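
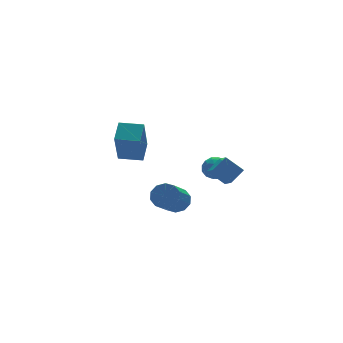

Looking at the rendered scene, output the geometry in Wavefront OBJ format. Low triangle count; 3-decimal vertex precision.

v -3.472 0.809 2.011
v -4.096 -0.05 3.904
v -4.453 1.584 2.04
v -5.077 0.724 3.932
v -2.803 1.636 2.608
v -3.427 0.776 4.5
v -3.784 2.41 2.636
v -4.408 1.551 4.529
v 0.027 3.809 -3.251
v 0.66 3.409 -2.942
v -0.575 2.371 -1.76
v -1.207 2.771 -2.069
v 0.584 3.817 -2.662
v -0.651 2.779 -1.48
v 0.295 4.223 -2.608
v -0.94 3.184 -1.426
v -0.096 4.47 -2.799
v -1.331 3.432 -1.617
v -0.44 4.465 -3.163
v -1.675 3.427 -1.981
v -0.605 4.209 -3.56
v -1.84 3.171 -2.378
v -0.529 3.801 -3.84
v -1.764 2.763 -2.658
v -0.24 3.396 -3.894
v -1.475 2.357 -2.712
v 0.151 3.148 -3.703
v -1.084 2.11 -2.521
v 0.495 3.153 -3.339
v -0.74 2.115 -2.157
v 0.833 0.247 -0.529
v 0.713 -0.566 -0.014
v 0.148 0.858 0.274
v 0.028 0.045 0.79
v 1.692 0.475 0.03
v 1.572 -0.338 0.546
v 1.007 1.086 0.834
v 0.887 0.273 1.349
v 1.759 4.164 -1.727
v 2.417 4.517 -1.98
v 2.463 3.303 -1.1
v 3.121 3.656 -1.353
v 2.655 4.018 -0.83
v 2.22 4.55 -1.217
v 2.66 3.27 -1.863
v 2.225 3.802 -2.25
v 2.974 3.965 -2.064
v 2.971 4.427 -1.426
v 1.909 3.393 -1.654
v 1.906 3.855 -1.016
v 2.026 4.416 -1.908
v 2.854 3.404 -1.172
v 2.58 3.617 -0.864
v 2.967 3.825 -1.013
v 1.911 4.435 -1.46
v 2.298 4.643 -1.609
v 2.437 4.35 -0.933
v 2.582 3.177 -1.471
v 2.969 3.385 -1.62
v 1.913 3.995 -2.067
v 2.3 4.203 -2.216
v 2.443 3.47 -2.147
v 2.74 4.299 -2.107
v 3.154 3.793 -1.738
v 2.883 3.566 -2.038
v 2.627 3.878 -2.266
v 2.739 4.571 -1.731
v 3.152 4.065 -1.363
v 2.879 4.278 -1.055
v 2.623 4.59 -1.283
v 3.066 4.246 -1.781
v 1.728 3.755 -1.717
v 2.141 3.249 -1.349
v 2.257 3.23 -1.797
v 2.001 3.542 -2.025
v 1.726 4.027 -1.342
v 2.14 3.521 -0.973
v 2.253 3.942 -0.814
v 1.997 4.254 -1.042
v 1.814 3.574 -1.299
f 2 4 1
f 5 2 1
f 1 4 3
f 3 5 1
f 2 8 4
f 6 2 5
f 6 8 2
f 4 8 3
f 7 5 3
f 3 8 7
f 7 6 5
f 8 6 7
f 10 9 13
f 10 13 11
f 11 13 14
f 11 14 12
f 13 9 15
f 13 15 14
f 14 15 16
f 14 16 12
f 15 9 17
f 15 17 16
f 16 17 18
f 16 18 12
f 17 9 19
f 17 19 18
f 18 19 20
f 18 20 12
f 19 9 21
f 19 21 20
f 20 21 22
f 20 22 12
f 21 9 23
f 21 23 22
f 22 23 24
f 22 24 12
f 23 9 25
f 23 25 24
f 24 25 26
f 24 26 12
f 25 9 27
f 25 27 26
f 26 27 28
f 26 28 12
f 27 9 29
f 27 29 28
f 28 29 30
f 28 30 12
f 29 9 10
f 29 10 30
f 30 10 11
f 30 11 12
f 32 34 31
f 35 32 31
f 31 34 33
f 33 35 31
f 32 38 34
f 36 32 35
f 36 38 32
f 34 38 33
f 37 35 33
f 33 38 37
f 37 36 35
f 38 36 37
f 39 76 55
f 76 50 79
f 55 79 44
f 76 79 55
f 39 55 51
f 55 44 56
f 51 56 40
f 55 56 51
f 39 51 60
f 51 40 61
f 60 61 46
f 51 61 60
f 39 60 72
f 60 46 75
f 72 75 49
f 60 75 72
f 39 72 76
f 72 49 80
f 76 80 50
f 72 80 76
f 40 56 67
f 56 44 70
f 67 70 48
f 56 70 67
f 44 79 57
f 79 50 78
f 57 78 43
f 79 78 57
f 50 80 77
f 80 49 73
f 77 73 41
f 80 73 77
f 49 75 74
f 75 46 62
f 74 62 45
f 75 62 74
f 46 61 66
f 61 40 63
f 66 63 47
f 61 63 66
f 42 68 54
f 68 48 69
f 54 69 43
f 68 69 54
f 42 54 52
f 54 43 53
f 52 53 41
f 54 53 52
f 42 52 59
f 52 41 58
f 59 58 45
f 52 58 59
f 42 59 64
f 59 45 65
f 64 65 47
f 59 65 64
f 42 64 68
f 64 47 71
f 68 71 48
f 64 71 68
f 43 69 57
f 69 48 70
f 57 70 44
f 69 70 57
f 41 53 77
f 53 43 78
f 77 78 50
f 53 78 77
f 45 58 74
f 58 41 73
f 74 73 49
f 58 73 74
f 47 65 66
f 65 45 62
f 66 62 46
f 65 62 66
f 48 71 67
f 71 47 63
f 67 63 40
f 71 63 67



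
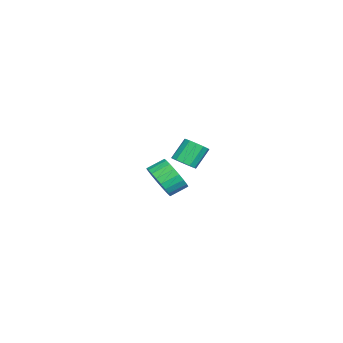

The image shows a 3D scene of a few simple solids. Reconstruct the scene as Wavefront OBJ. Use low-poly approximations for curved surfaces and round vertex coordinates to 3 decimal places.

v 2.493 1.673 0.933
v 3.065 1.78 1.245
v 2.418 2.274 2.259
v 1.847 2.167 1.947
v 2.993 2.088 1.05
v 2.346 2.582 2.064
v 2.763 2.265 0.817
v 2.116 2.758 1.831
v 2.447 2.253 0.621
v 1.8 2.746 1.635
v 2.146 2.058 0.524
v 1.499 2.551 1.538
v 1.955 1.74 0.557
v 1.308 2.233 1.571
v 1.935 1.401 0.709
v 1.288 1.895 1.723
v 2.093 1.149 0.932
v 1.446 1.642 1.947
v 2.377 1.063 1.156
v 1.731 1.556 2.17
v 2.699 1.171 1.308
v 2.052 1.664 2.322
v 2.955 1.438 1.342
v 2.308 1.932 2.356
v -3.631 -1.012 -3.601
v -2.886 -0.302 -3.958
v -3.404 0.503 -3.437
v -4.149 -0.208 -3.079
v -3.174 -0.284 -4.271
v -3.692 0.521 -3.749
v -3.531 -0.378 -4.481
v -4.049 0.427 -3.96
v -3.904 -0.568 -4.558
v -4.422 0.237 -4.037
v -4.235 -0.826 -4.489
v -4.753 -0.021 -3.967
v -4.474 -1.112 -4.284
v -4.992 -0.307 -3.763
v -4.585 -1.383 -3.976
v -5.103 -0.578 -3.455
v -4.55 -1.598 -3.61
v -5.068 -0.793 -3.089
v -4.376 -1.723 -3.243
v -4.894 -0.918 -2.722
v -4.088 -1.741 -2.931
v -4.606 -0.936 -2.409
v -3.731 -1.647 -2.72
v -4.249 -0.842 -2.199
v -3.358 -1.457 -2.643
v -3.876 -0.652 -2.122
v -3.027 -1.199 -2.713
v -3.545 -0.394 -2.191
v -2.788 -0.913 -2.917
v -3.306 -0.108 -2.396
v -2.677 -0.642 -3.225
v -3.195 0.163 -2.704
v -2.712 -0.427 -3.591
v -3.23 0.378 -3.07
f 2 1 5
f 2 5 3
f 3 5 6
f 3 6 4
f 5 1 7
f 5 7 6
f 6 7 8
f 6 8 4
f 7 1 9
f 7 9 8
f 8 9 10
f 8 10 4
f 9 1 11
f 9 11 10
f 10 11 12
f 10 12 4
f 11 1 13
f 11 13 12
f 12 13 14
f 12 14 4
f 13 1 15
f 13 15 14
f 14 15 16
f 14 16 4
f 15 1 17
f 15 17 16
f 16 17 18
f 16 18 4
f 17 1 19
f 17 19 18
f 18 19 20
f 18 20 4
f 19 1 21
f 19 21 20
f 20 21 22
f 20 22 4
f 21 1 23
f 21 23 22
f 22 23 24
f 22 24 4
f 23 1 2
f 23 2 24
f 24 2 3
f 24 3 4
f 26 25 29
f 26 29 27
f 27 29 30
f 27 30 28
f 29 25 31
f 29 31 30
f 30 31 32
f 30 32 28
f 31 25 33
f 31 33 32
f 32 33 34
f 32 34 28
f 33 25 35
f 33 35 34
f 34 35 36
f 34 36 28
f 35 25 37
f 35 37 36
f 36 37 38
f 36 38 28
f 37 25 39
f 37 39 38
f 38 39 40
f 38 40 28
f 39 25 41
f 39 41 40
f 40 41 42
f 40 42 28
f 41 25 43
f 41 43 42
f 42 43 44
f 42 44 28
f 43 25 45
f 43 45 44
f 44 45 46
f 44 46 28
f 45 25 47
f 45 47 46
f 46 47 48
f 46 48 28
f 47 25 49
f 47 49 48
f 48 49 50
f 48 50 28
f 49 25 51
f 49 51 50
f 50 51 52
f 50 52 28
f 51 25 53
f 51 53 52
f 52 53 54
f 52 54 28
f 53 25 55
f 53 55 54
f 54 55 56
f 54 56 28
f 55 25 57
f 55 57 56
f 56 57 58
f 56 58 28
f 57 25 26
f 57 26 58
f 58 26 27
f 58 27 28



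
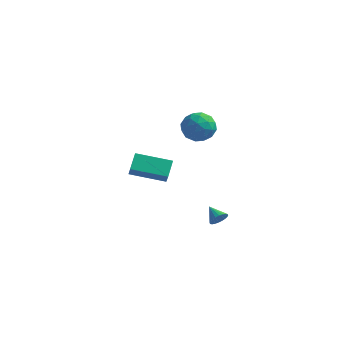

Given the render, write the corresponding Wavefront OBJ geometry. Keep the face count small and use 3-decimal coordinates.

v 0.302 1.628 -3.831
v 0.654 1.732 -3.382
v -0.482 2.112 -3.329
v 0.688 1.917 -3.507
v 0.662 2.058 -3.682
v 0.583 2.134 -3.88
v 0.46 2.133 -4.07
v 0.313 2.055 -4.224
v 0.165 1.912 -4.318
v 0.038 1.726 -4.338
v -0.049 1.525 -4.281
v -0.083 1.34 -4.155
v -0.057 1.199 -3.98
v 0.022 1.123 -3.782
v 0.145 1.124 -3.592
v 0.292 1.202 -3.438
v 0.44 1.345 -3.344
v 0.567 1.531 -3.324
v -0.289 1.677 3.803
v 0.394 0.95 3.59
v -1.494 0.55 3.79
v -0.811 -0.177 3.577
v -0.809 0.272 4.493
v -0.065 0.968 4.501
v -1.035 0.532 2.879
v -0.291 1.228 2.887
v -0.067 0.242 3.019
v 0.072 0.081 4.017
v -1.172 1.419 3.363
v -1.033 1.258 4.361
v 0.158 1.413 3.698
v -1.258 0.087 3.682
v -1.257 0.351 4.221
v -0.856 -0.076 4.096
v -0.111 1.423 4.233
v 0.29 0.996 4.108
v -0.417 0.597 4.639
v -1.39 0.504 3.272
v -0.989 0.077 3.147
v -0.244 1.576 3.284
v 0.157 1.149 3.159
v -0.683 0.903 2.741
v 0.288 0.569 3.237
v -0.42 -0.094 3.229
v -0.552 0.323 2.819
v -0.114 0.733 2.824
v 0.37 0.475 3.823
v -0.338 -0.188 3.816
v -0.337 0.076 4.354
v 0.101 0.485 4.359
v 0.099 0.058 3.488
v -0.762 1.688 3.564
v -1.47 1.025 3.557
v -1.201 1.015 3.021
v -0.763 1.424 3.026
v -0.68 1.594 4.151
v -1.388 0.931 4.143
v -0.986 0.767 4.556
v -0.548 1.177 4.561
v -1.199 1.442 3.892
v -4.069 -0.275 0.124
v -4.222 0.693 0.781
v -4.382 0.17 -0.605
v -4.535 1.139 0.052
v -2.125 0.341 -0.332
v -2.278 1.31 0.325
v -2.438 0.787 -1.061
v -2.591 1.755 -0.404
f 2 1 4
f 2 4 3
f 4 1 5
f 4 5 3
f 5 1 6
f 5 6 3
f 6 1 7
f 6 7 3
f 7 1 8
f 7 8 3
f 8 1 9
f 8 9 3
f 9 1 10
f 9 10 3
f 10 1 11
f 10 11 3
f 11 1 12
f 11 12 3
f 12 1 13
f 12 13 3
f 13 1 14
f 13 14 3
f 14 1 15
f 14 15 3
f 15 1 16
f 15 16 3
f 16 1 17
f 16 17 3
f 17 1 18
f 17 18 3
f 18 1 2
f 18 2 3
f 19 56 35
f 56 30 59
f 35 59 24
f 56 59 35
f 19 35 31
f 35 24 36
f 31 36 20
f 35 36 31
f 19 31 40
f 31 20 41
f 40 41 26
f 31 41 40
f 19 40 52
f 40 26 55
f 52 55 29
f 40 55 52
f 19 52 56
f 52 29 60
f 56 60 30
f 52 60 56
f 20 36 47
f 36 24 50
f 47 50 28
f 36 50 47
f 24 59 37
f 59 30 58
f 37 58 23
f 59 58 37
f 30 60 57
f 60 29 53
f 57 53 21
f 60 53 57
f 29 55 54
f 55 26 42
f 54 42 25
f 55 42 54
f 26 41 46
f 41 20 43
f 46 43 27
f 41 43 46
f 22 48 34
f 48 28 49
f 34 49 23
f 48 49 34
f 22 34 32
f 34 23 33
f 32 33 21
f 34 33 32
f 22 32 39
f 32 21 38
f 39 38 25
f 32 38 39
f 22 39 44
f 39 25 45
f 44 45 27
f 39 45 44
f 22 44 48
f 44 27 51
f 48 51 28
f 44 51 48
f 23 49 37
f 49 28 50
f 37 50 24
f 49 50 37
f 21 33 57
f 33 23 58
f 57 58 30
f 33 58 57
f 25 38 54
f 38 21 53
f 54 53 29
f 38 53 54
f 27 45 46
f 45 25 42
f 46 42 26
f 45 42 46
f 28 51 47
f 51 27 43
f 47 43 20
f 51 43 47
f 62 64 61
f 65 62 61
f 61 64 63
f 63 65 61
f 62 68 64
f 66 62 65
f 66 68 62
f 64 68 63
f 67 65 63
f 63 68 67
f 67 66 65
f 68 66 67



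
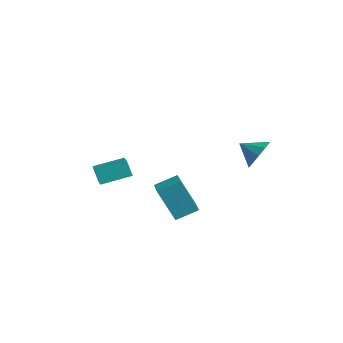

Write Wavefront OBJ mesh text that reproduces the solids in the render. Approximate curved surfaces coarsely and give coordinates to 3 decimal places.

v -3.754 -2.336 0.143
v -2.609 -3.467 1.133
v -4.294 -2.161 0.966
v -3.149 -3.292 1.957
v -2.731 -0.968 0.523
v -1.586 -2.099 1.514
v -3.271 -0.793 1.347
v -2.126 -1.924 2.337
v 3.895 1.434 3.703
v 4.349 0.73 4.23
v 2.825 1.146 4.237
v 4.369 1.25 4.552
v 4.208 1.841 4.549
v 3.928 2.276 4.223
v 3.634 2.39 3.698
v 3.441 2.138 3.175
v 3.42 1.618 2.853
v 3.581 1.028 2.856
v 3.862 0.593 3.182
v 4.155 0.479 3.707
v 0.658 -2.83 1.802
v 1.367 -1.816 2.314
v -0.211 -2.015 1.39
v 0.499 -1.001 1.902
v 1.701 -2.639 -0.022
v 2.411 -1.625 0.49
v 0.833 -1.824 -0.434
v 1.542 -0.81 0.078
f 2 4 1
f 5 2 1
f 1 4 3
f 3 5 1
f 2 8 4
f 6 2 5
f 6 8 2
f 4 8 3
f 7 5 3
f 3 8 7
f 7 6 5
f 8 6 7
f 10 9 12
f 10 12 11
f 12 9 13
f 12 13 11
f 13 9 14
f 13 14 11
f 14 9 15
f 14 15 11
f 15 9 16
f 15 16 11
f 16 9 17
f 16 17 11
f 17 9 18
f 17 18 11
f 18 9 19
f 18 19 11
f 19 9 20
f 19 20 11
f 20 9 10
f 20 10 11
f 22 24 21
f 25 22 21
f 21 24 23
f 23 25 21
f 22 28 24
f 26 22 25
f 26 28 22
f 24 28 23
f 27 25 23
f 23 28 27
f 27 26 25
f 28 26 27



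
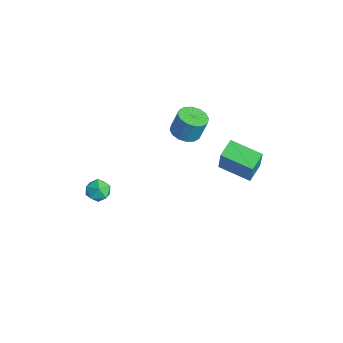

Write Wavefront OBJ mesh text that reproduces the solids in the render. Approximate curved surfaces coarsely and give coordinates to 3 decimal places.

v 0.498 1.458 -0.266
v 1.283 1.227 1.315
v 1.526 2.474 -0.628
v 2.311 2.243 0.953
v 1.009 0.817 -0.613
v 1.794 0.586 0.968
v 2.037 1.833 -0.975
v 2.822 1.602 0.606
v -0.21 -0.227 1.027
v 0.275 -0.699 1.103
v 0.414 -0.384 2.169
v -0.07 0.087 2.093
v 0.445 -0.41 0.996
v 0.584 -0.095 2.061
v 0.44 -0.072 0.897
v 0.579 0.243 1.962
v 0.26 0.224 0.833
v 0.399 0.539 1.898
v -0.045 0.399 0.821
v 0.094 0.714 1.886
v -0.394 0.407 0.864
v -0.255 0.721 1.93
v -0.694 0.244 0.951
v -0.555 0.559 2.017
v -0.864 -0.045 1.059
v -0.725 0.27 2.124
v -0.859 -0.383 1.158
v -0.72 -0.068 2.223
v -0.679 -0.679 1.222
v -0.54 -0.364 2.287
v -0.374 -0.854 1.234
v -0.235 -0.539 2.299
v -0.025 -0.861 1.19
v 0.114 -0.547 2.256
v -0.996 -3.57 -2.054
v -0.496 -3.508 -2.433
v -0.664 -4.492 -1.767
v -0.164 -4.43 -2.146
v -0.214 -4.071 -1.63
v -0.42 -3.502 -1.807
v -0.74 -4.498 -2.393
v -0.946 -3.929 -2.57
v -0.338 -4.081 -2.643
v -0.013 -3.818 -2.171
v -1.147 -4.182 -2.029
v -0.822 -3.919 -1.557
f 2 4 1
f 5 2 1
f 1 4 3
f 3 5 1
f 2 8 4
f 6 2 5
f 6 8 2
f 4 8 3
f 7 5 3
f 3 8 7
f 7 6 5
f 8 6 7
f 10 9 13
f 10 13 11
f 11 13 14
f 11 14 12
f 13 9 15
f 13 15 14
f 14 15 16
f 14 16 12
f 15 9 17
f 15 17 16
f 16 17 18
f 16 18 12
f 17 9 19
f 17 19 18
f 18 19 20
f 18 20 12
f 19 9 21
f 19 21 20
f 20 21 22
f 20 22 12
f 21 9 23
f 21 23 22
f 22 23 24
f 22 24 12
f 23 9 25
f 23 25 24
f 24 25 26
f 24 26 12
f 25 9 27
f 25 27 26
f 26 27 28
f 26 28 12
f 27 9 29
f 27 29 28
f 28 29 30
f 28 30 12
f 29 9 31
f 29 31 30
f 30 31 32
f 30 32 12
f 31 9 33
f 31 33 32
f 32 33 34
f 32 34 12
f 33 9 10
f 33 10 34
f 34 10 11
f 34 11 12
f 35 46 40
f 35 40 36
f 35 36 42
f 35 42 45
f 35 45 46
f 36 40 44
f 40 46 39
f 46 45 37
f 45 42 41
f 42 36 43
f 38 44 39
f 38 39 37
f 38 37 41
f 38 41 43
f 38 43 44
f 39 44 40
f 37 39 46
f 41 37 45
f 43 41 42
f 44 43 36



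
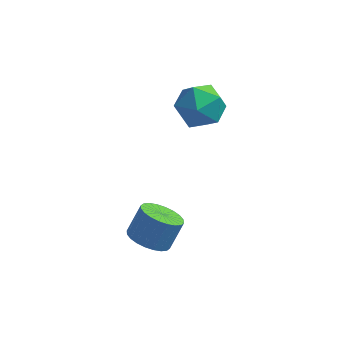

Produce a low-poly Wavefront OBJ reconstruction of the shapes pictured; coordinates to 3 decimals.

v -2.008 4.422 1.396
v -0.855 4.719 1.706
v -1.365 2.681 0.674
v -0.212 2.978 0.984
v -1.044 2.743 1.86
v -1.441 3.819 2.306
v -0.779 3.581 0.074
v -1.176 4.657 0.52
v -0.095 4.199 0.889
v -0.259 3.681 1.993
v -1.961 3.719 0.387
v -2.125 3.201 1.491
v -2.221 -1.339 -3.124
v -1.301 -1.446 -3.41
v -0.858 -0.769 -2.243
v -1.779 -0.661 -1.956
v -1.389 -1.114 -3.569
v -0.947 -0.437 -2.402
v -1.605 -0.816 -3.66
v -1.162 -0.139 -2.493
v -1.914 -0.598 -3.67
v -1.471 0.079 -2.503
v -2.27 -0.493 -3.596
v -1.827 0.184 -2.429
v -2.618 -0.516 -3.45
v -2.176 0.161 -2.283
v -2.906 -0.665 -3.255
v -2.464 0.013 -2.088
v -3.09 -0.916 -3.039
v -2.648 -0.239 -1.872
v -3.142 -1.231 -2.837
v -2.699 -0.554 -1.67
v -3.053 -1.563 -2.678
v -2.611 -0.886 -1.511
v -2.838 -1.861 -2.587
v -2.395 -1.184 -1.42
v -2.529 -2.079 -2.577
v -2.086 -1.402 -1.41
v -2.173 -2.184 -2.651
v -1.73 -1.507 -1.484
v -1.824 -2.161 -2.797
v -1.382 -1.484 -1.63
v -1.536 -2.013 -2.992
v -1.094 -1.335 -1.825
v -1.352 -1.761 -3.208
v -0.91 -1.084 -2.041
f 1 12 6
f 1 6 2
f 1 2 8
f 1 8 11
f 1 11 12
f 2 6 10
f 6 12 5
f 12 11 3
f 11 8 7
f 8 2 9
f 4 10 5
f 4 5 3
f 4 3 7
f 4 7 9
f 4 9 10
f 5 10 6
f 3 5 12
f 7 3 11
f 9 7 8
f 10 9 2
f 14 13 17
f 14 17 15
f 15 17 18
f 15 18 16
f 17 13 19
f 17 19 18
f 18 19 20
f 18 20 16
f 19 13 21
f 19 21 20
f 20 21 22
f 20 22 16
f 21 13 23
f 21 23 22
f 22 23 24
f 22 24 16
f 23 13 25
f 23 25 24
f 24 25 26
f 24 26 16
f 25 13 27
f 25 27 26
f 26 27 28
f 26 28 16
f 27 13 29
f 27 29 28
f 28 29 30
f 28 30 16
f 29 13 31
f 29 31 30
f 30 31 32
f 30 32 16
f 31 13 33
f 31 33 32
f 32 33 34
f 32 34 16
f 33 13 35
f 33 35 34
f 34 35 36
f 34 36 16
f 35 13 37
f 35 37 36
f 36 37 38
f 36 38 16
f 37 13 39
f 37 39 38
f 38 39 40
f 38 40 16
f 39 13 41
f 39 41 40
f 40 41 42
f 40 42 16
f 41 13 43
f 41 43 42
f 42 43 44
f 42 44 16
f 43 13 45
f 43 45 44
f 44 45 46
f 44 46 16
f 45 13 14
f 45 14 46
f 46 14 15
f 46 15 16



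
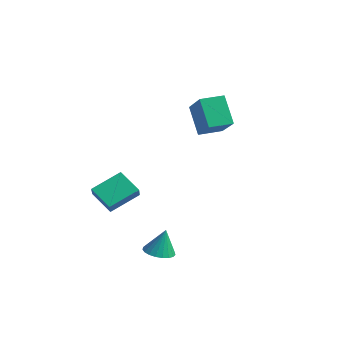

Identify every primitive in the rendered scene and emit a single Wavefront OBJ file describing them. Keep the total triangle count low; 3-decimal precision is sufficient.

v -2.384 -2.97 -0.535
v -2.119 -1.419 0.276
v -2.986 -2.504 -1.23
v -2.721 -0.953 -0.419
v -1.219 -2.727 -1.381
v -0.954 -1.176 -0.57
v -1.821 -2.261 -2.076
v -1.556 -0.71 -1.265
v 2.685 -2.689 -2.756
v 3.395 -2.4 -2.9
v 2.855 -2.411 -1.364
v 3.208 -2.137 -2.93
v 2.93 -1.969 -2.93
v 2.61 -1.926 -2.9
v 2.303 -2.015 -2.844
v 2.062 -2.22 -2.774
v 1.929 -2.507 -2.701
v 1.927 -2.825 -2.637
v 2.055 -3.119 -2.593
v 2.293 -3.34 -2.578
v 2.599 -3.447 -2.594
v 2.919 -3.424 -2.638
v 3.199 -3.273 -2.702
v 3.39 -3.022 -2.775
v 3.46 -2.713 -2.846
v -0.861 2.314 2.266
v -1.874 2.539 3.748
v -0.469 3.509 2.353
v -1.482 3.734 3.835
v 0.782 1.686 3.485
v -0.231 1.911 4.967
v 1.174 2.881 3.572
v 0.161 3.106 5.054
f 2 4 1
f 5 2 1
f 1 4 3
f 3 5 1
f 2 8 4
f 6 2 5
f 6 8 2
f 4 8 3
f 7 5 3
f 3 8 7
f 7 6 5
f 8 6 7
f 10 9 12
f 10 12 11
f 12 9 13
f 12 13 11
f 13 9 14
f 13 14 11
f 14 9 15
f 14 15 11
f 15 9 16
f 15 16 11
f 16 9 17
f 16 17 11
f 17 9 18
f 17 18 11
f 18 9 19
f 18 19 11
f 19 9 20
f 19 20 11
f 20 9 21
f 20 21 11
f 21 9 22
f 21 22 11
f 22 9 23
f 22 23 11
f 23 9 24
f 23 24 11
f 24 9 25
f 24 25 11
f 25 9 10
f 25 10 11
f 27 29 26
f 30 27 26
f 26 29 28
f 28 30 26
f 27 33 29
f 31 27 30
f 31 33 27
f 29 33 28
f 32 30 28
f 28 33 32
f 32 31 30
f 33 31 32



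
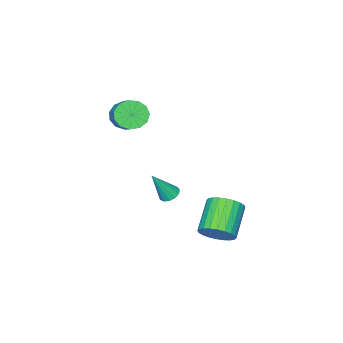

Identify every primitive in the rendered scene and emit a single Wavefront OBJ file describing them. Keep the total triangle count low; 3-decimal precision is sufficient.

v 2.545 4.146 -3.045
v 2.937 4.539 -2.324
v 1.586 3.847 -1.214
v 1.195 3.454 -1.935
v 2.717 4.795 -2.432
v 1.366 4.104 -1.322
v 2.471 4.953 -2.633
v 1.12 4.262 -1.523
v 2.236 4.988 -2.897
v 0.885 4.297 -1.787
v 2.048 4.895 -3.183
v 0.697 4.204 -2.073
v 1.936 4.688 -3.449
v 0.585 3.997 -2.339
v 1.917 4.398 -3.653
v 0.566 3.707 -2.543
v 1.993 4.069 -3.764
v 0.642 3.378 -2.654
v 2.154 3.753 -3.766
v 0.803 3.061 -2.656
v 2.374 3.496 -3.658
v 1.023 2.805 -2.548
v 2.62 3.338 -3.457
v 1.269 2.647 -2.347
v 2.855 3.303 -3.193
v 1.504 2.612 -2.083
v 3.043 3.396 -2.907
v 1.692 2.705 -1.797
v 3.155 3.603 -2.641
v 1.804 2.912 -1.531
v 3.174 3.893 -2.437
v 1.823 3.202 -1.327
v 3.098 4.222 -2.326
v 1.747 3.531 -1.216
v 2.386 -1.811 2.338
v 2.766 -1.549 1.636
v 3.634 -0.328 2.56
v 3.254 -0.589 3.262
v 2.368 -1.296 1.675
v 3.236 -0.075 2.598
v 1.976 -1.206 1.924
v 2.844 0.015 2.848
v 1.714 -1.308 2.305
v 2.582 -0.087 3.229
v 1.666 -1.569 2.696
v 2.534 -0.348 3.62
v 1.846 -1.908 2.974
v 2.714 -0.687 3.898
v 2.198 -2.215 3.05
v 3.066 -0.994 3.974
v 2.609 -2.394 2.9
v 3.477 -1.173 3.823
v 2.95 -2.388 2.571
v 3.818 -1.167 3.495
v 3.112 -2.198 2.169
v 3.98 -0.977 3.092
v 3.043 -1.886 1.82
v 3.911 -0.665 2.744
v 1.415 0.027 -2.765
v 1.802 0.414 -2.887
v 2.245 -0.327 -1.255
v 1.574 0.563 -2.727
v 1.296 0.542 -2.579
v 1.056 0.358 -2.491
v 0.93 0.069 -2.489
v 0.957 -0.234 -2.575
v 1.131 -0.453 -2.722
v 1.394 -0.52 -2.882
v 1.664 -0.413 -3.006
v 1.855 -0.166 -3.053
v 1.906 0.142 -3.008
f 2 1 5
f 2 5 3
f 3 5 6
f 3 6 4
f 5 1 7
f 5 7 6
f 6 7 8
f 6 8 4
f 7 1 9
f 7 9 8
f 8 9 10
f 8 10 4
f 9 1 11
f 9 11 10
f 10 11 12
f 10 12 4
f 11 1 13
f 11 13 12
f 12 13 14
f 12 14 4
f 13 1 15
f 13 15 14
f 14 15 16
f 14 16 4
f 15 1 17
f 15 17 16
f 16 17 18
f 16 18 4
f 17 1 19
f 17 19 18
f 18 19 20
f 18 20 4
f 19 1 21
f 19 21 20
f 20 21 22
f 20 22 4
f 21 1 23
f 21 23 22
f 22 23 24
f 22 24 4
f 23 1 25
f 23 25 24
f 24 25 26
f 24 26 4
f 25 1 27
f 25 27 26
f 26 27 28
f 26 28 4
f 27 1 29
f 27 29 28
f 28 29 30
f 28 30 4
f 29 1 31
f 29 31 30
f 30 31 32
f 30 32 4
f 31 1 33
f 31 33 32
f 32 33 34
f 32 34 4
f 33 1 2
f 33 2 34
f 34 2 3
f 34 3 4
f 36 35 39
f 36 39 37
f 37 39 40
f 37 40 38
f 39 35 41
f 39 41 40
f 40 41 42
f 40 42 38
f 41 35 43
f 41 43 42
f 42 43 44
f 42 44 38
f 43 35 45
f 43 45 44
f 44 45 46
f 44 46 38
f 45 35 47
f 45 47 46
f 46 47 48
f 46 48 38
f 47 35 49
f 47 49 48
f 48 49 50
f 48 50 38
f 49 35 51
f 49 51 50
f 50 51 52
f 50 52 38
f 51 35 53
f 51 53 52
f 52 53 54
f 52 54 38
f 53 35 55
f 53 55 54
f 54 55 56
f 54 56 38
f 55 35 57
f 55 57 56
f 56 57 58
f 56 58 38
f 57 35 36
f 57 36 58
f 58 36 37
f 58 37 38
f 60 59 62
f 60 62 61
f 62 59 63
f 62 63 61
f 63 59 64
f 63 64 61
f 64 59 65
f 64 65 61
f 65 59 66
f 65 66 61
f 66 59 67
f 66 67 61
f 67 59 68
f 67 68 61
f 68 59 69
f 68 69 61
f 69 59 70
f 69 70 61
f 70 59 71
f 70 71 61
f 71 59 60
f 71 60 61



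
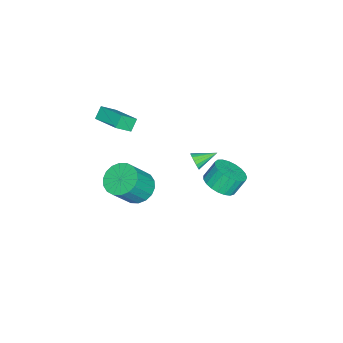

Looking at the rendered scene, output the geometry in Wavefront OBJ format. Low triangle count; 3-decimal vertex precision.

v 1.933 2.903 1.336
v 2.554 2.378 1.864
v 2.149 2.872 2.832
v 1.527 3.397 2.304
v 2.77 2.709 1.786
v 2.365 3.203 2.754
v 2.841 3.074 1.629
v 2.436 3.568 2.597
v 2.756 3.409 1.422
v 2.35 3.903 2.39
v 2.528 3.657 1.2
v 2.122 4.151 2.168
v 2.197 3.774 1.002
v 1.791 4.269 1.969
v 1.82 3.741 0.861
v 1.415 4.235 1.829
v 1.463 3.563 0.802
v 1.058 4.057 1.77
v 1.187 3.27 0.836
v 0.782 3.765 1.804
v 1.04 2.915 0.956
v 0.635 3.409 1.924
v 1.047 2.557 1.142
v 0.642 3.051 2.11
v 1.208 2.259 1.362
v 0.803 2.753 2.33
v 1.494 2.072 1.577
v 1.088 2.566 2.544
v 1.855 2.029 1.75
v 1.45 2.523 2.718
v 2.23 2.137 1.852
v 1.825 2.631 2.82
v -1.284 -4.093 1.588
v -1.844 -3.943 2.196
v -0.377 -2.623 2.058
v -0.937 -2.473 2.667
v -0.643 -4.727 2.333
v -1.203 -4.577 2.942
v 0.264 -3.257 2.804
v -0.296 -3.107 3.412
v -1.535 -2.7 -4.2
v -0.859 -3.243 -4.844
v 0.191 -3.882 -3.204
v -0.485 -3.34 -2.56
v -0.65 -2.811 -4.81
v 0.4 -3.451 -3.169
v -0.617 -2.357 -4.654
v 0.433 -2.997 -3.013
v -0.765 -1.972 -4.409
v 0.284 -2.611 -2.768
v -1.066 -1.73 -4.122
v -0.017 -2.37 -2.481
v -1.46 -1.681 -3.851
v -0.41 -2.321 -2.21
v -1.869 -1.834 -3.649
v -0.819 -2.473 -2.008
v -2.211 -2.158 -3.556
v -1.161 -2.797 -1.916
v -2.42 -2.589 -3.591
v -1.37 -3.229 -1.95
v -2.453 -3.043 -3.747
v -1.403 -3.683 -2.106
v -2.304 -3.429 -3.992
v -1.255 -4.068 -2.351
v -2.003 -3.67 -4.279
v -0.954 -4.31 -2.638
v -1.61 -3.719 -4.55
v -0.56 -4.359 -2.909
v -1.201 -3.567 -4.752
v -0.151 -4.206 -3.111
v -3.535 -0.012 -2.972
v -3.167 0.047 -2.527
v -4.245 1.072 -2.528
v -3.055 0.203 -2.727
v -3.052 0.309 -2.984
v -3.16 0.342 -3.237
v -3.354 0.294 -3.43
v -3.589 0.176 -3.518
v -3.812 0.014 -3.481
v -3.971 -0.153 -3.327
v -4.031 -0.288 -3.092
v -3.976 -0.36 -2.829
v -3.821 -0.352 -2.599
v -3.6 -0.266 -2.455
v -3.364 -0.122 -2.429
f 2 1 5
f 2 5 3
f 3 5 6
f 3 6 4
f 5 1 7
f 5 7 6
f 6 7 8
f 6 8 4
f 7 1 9
f 7 9 8
f 8 9 10
f 8 10 4
f 9 1 11
f 9 11 10
f 10 11 12
f 10 12 4
f 11 1 13
f 11 13 12
f 12 13 14
f 12 14 4
f 13 1 15
f 13 15 14
f 14 15 16
f 14 16 4
f 15 1 17
f 15 17 16
f 16 17 18
f 16 18 4
f 17 1 19
f 17 19 18
f 18 19 20
f 18 20 4
f 19 1 21
f 19 21 20
f 20 21 22
f 20 22 4
f 21 1 23
f 21 23 22
f 22 23 24
f 22 24 4
f 23 1 25
f 23 25 24
f 24 25 26
f 24 26 4
f 25 1 27
f 25 27 26
f 26 27 28
f 26 28 4
f 27 1 29
f 27 29 28
f 28 29 30
f 28 30 4
f 29 1 31
f 29 31 30
f 30 31 32
f 30 32 4
f 31 1 2
f 31 2 32
f 32 2 3
f 32 3 4
f 34 36 33
f 37 34 33
f 33 36 35
f 35 37 33
f 34 40 36
f 38 34 37
f 38 40 34
f 36 40 35
f 39 37 35
f 35 40 39
f 39 38 37
f 40 38 39
f 42 41 45
f 42 45 43
f 43 45 46
f 43 46 44
f 45 41 47
f 45 47 46
f 46 47 48
f 46 48 44
f 47 41 49
f 47 49 48
f 48 49 50
f 48 50 44
f 49 41 51
f 49 51 50
f 50 51 52
f 50 52 44
f 51 41 53
f 51 53 52
f 52 53 54
f 52 54 44
f 53 41 55
f 53 55 54
f 54 55 56
f 54 56 44
f 55 41 57
f 55 57 56
f 56 57 58
f 56 58 44
f 57 41 59
f 57 59 58
f 58 59 60
f 58 60 44
f 59 41 61
f 59 61 60
f 60 61 62
f 60 62 44
f 61 41 63
f 61 63 62
f 62 63 64
f 62 64 44
f 63 41 65
f 63 65 64
f 64 65 66
f 64 66 44
f 65 41 67
f 65 67 66
f 66 67 68
f 66 68 44
f 67 41 69
f 67 69 68
f 68 69 70
f 68 70 44
f 69 41 42
f 69 42 70
f 70 42 43
f 70 43 44
f 72 71 74
f 72 74 73
f 74 71 75
f 74 75 73
f 75 71 76
f 75 76 73
f 76 71 77
f 76 77 73
f 77 71 78
f 77 78 73
f 78 71 79
f 78 79 73
f 79 71 80
f 79 80 73
f 80 71 81
f 80 81 73
f 81 71 82
f 81 82 73
f 82 71 83
f 82 83 73
f 83 71 84
f 83 84 73
f 84 71 85
f 84 85 73
f 85 71 72
f 85 72 73



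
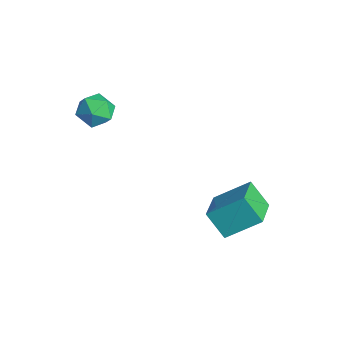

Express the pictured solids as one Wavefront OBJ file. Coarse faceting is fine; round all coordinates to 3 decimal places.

v -3.107 -3.499 1.65
v -2.607 -3.506 0.822
v -4.233 -4.354 0.978
v -3.733 -4.361 0.15
v -3.404 -4.85 0.917
v -2.708 -4.321 1.332
v -4.132 -3.539 0.468
v -3.436 -3.01 0.883
v -3.241 -3.53 0.091
v -2.791 -4.34 0.369
v -4.049 -3.52 1.431
v -3.599 -4.33 1.709
v 1.256 -0.689 -3.444
v 1.81 0.824 -2.346
v -0.316 0.339 -4.069
v 0.237 1.853 -2.971
v 2.063 -0.153 -4.589
v 2.616 1.361 -3.491
v 0.49 0.876 -5.214
v 1.044 2.389 -4.116
f 1 12 6
f 1 6 2
f 1 2 8
f 1 8 11
f 1 11 12
f 2 6 10
f 6 12 5
f 12 11 3
f 11 8 7
f 8 2 9
f 4 10 5
f 4 5 3
f 4 3 7
f 4 7 9
f 4 9 10
f 5 10 6
f 3 5 12
f 7 3 11
f 9 7 8
f 10 9 2
f 14 16 13
f 17 14 13
f 13 16 15
f 15 17 13
f 14 20 16
f 18 14 17
f 18 20 14
f 16 20 15
f 19 17 15
f 15 20 19
f 19 18 17
f 20 18 19



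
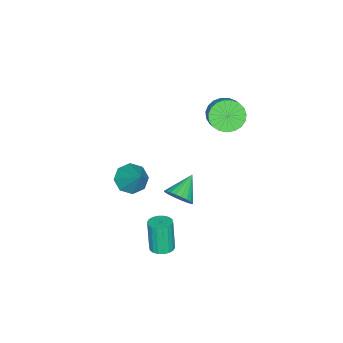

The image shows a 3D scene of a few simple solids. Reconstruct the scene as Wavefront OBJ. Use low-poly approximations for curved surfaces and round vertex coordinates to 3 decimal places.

v 1.815 -1.282 -0.654
v 2.149 -1.825 -0.076
v 0.485 -1.198 0.194
v 2.247 -1.529 0.048
v 2.279 -1.195 0.065
v 2.241 -0.875 -0.028
v 2.137 -0.617 -0.215
v 1.985 -0.46 -0.47
v 1.807 -0.428 -0.752
v 1.63 -0.527 -1.02
v 1.481 -0.74 -1.232
v 1.384 -1.036 -1.356
v 1.351 -1.37 -1.373
v 1.39 -1.69 -1.281
v 1.493 -1.948 -1.093
v 1.645 -2.105 -0.838
v 1.824 -2.137 -0.556
v 2 -2.038 -0.288
v -2.502 -0.911 3.083
v -1.803 -1.622 2.921
v -1.14 -1.1 3.495
v -1.838 -0.389 3.657
v -1.734 -1.358 2.602
v -1.071 -0.836 3.175
v -1.799 -1.016 2.366
v -1.135 -0.495 2.939
v -1.984 -0.657 2.254
v -1.321 -0.135 2.827
v -2.26 -0.341 2.285
v -1.596 0.18 2.859
v -2.577 -0.124 2.455
v -1.913 0.398 3.028
v -2.881 -0.043 2.733
v -2.218 0.479 3.306
v -3.119 -0.112 3.071
v -2.456 0.41 3.645
v -3.251 -0.319 3.412
v -2.588 0.203 3.985
v -3.253 -0.628 3.696
v -2.59 -0.107 4.269
v -3.125 -0.987 3.874
v -2.462 -0.465 4.447
v -2.89 -1.332 3.915
v -2.227 -0.81 4.489
v -2.587 -1.604 3.813
v -1.924 -1.083 4.386
v -2.269 -1.757 3.584
v -1.606 -1.235 4.157
v -1.992 -1.763 3.269
v -1.329 -1.241 3.842
v 2.98 -1.621 -4.213
v 3.635 -1.491 -4.089
v 3.336 -1.768 -2.223
v 2.68 -1.899 -2.347
v 3.507 -1.218 -4.068
v 3.208 -1.495 -2.202
v 3.275 -1.024 -4.077
v 2.976 -1.301 -2.211
v 2.984 -0.949 -4.112
v 2.685 -1.226 -2.246
v 2.692 -1.007 -4.168
v 2.393 -1.284 -2.302
v 2.457 -1.187 -4.232
v 2.158 -1.464 -2.366
v 2.326 -1.452 -4.293
v 2.027 -1.729 -2.427
v 2.324 -1.752 -4.337
v 2.025 -2.029 -2.471
v 2.452 -2.025 -4.358
v 2.153 -2.302 -2.492
v 2.684 -2.219 -4.349
v 2.385 -2.496 -2.483
v 2.975 -2.294 -4.314
v 2.676 -2.571 -2.448
v 3.267 -2.236 -4.258
v 2.968 -2.513 -2.392
v 3.502 -2.056 -4.194
v 3.203 -2.333 -2.328
v 3.633 -1.791 -4.133
v 3.334 -2.068 -2.267
v 1.419 -4.356 -0.874
v 2.288 -4.557 -1.228
v 2.261 -3.264 0.574
v 1.999 -3.948 -1.52
v 1.371 -3.578 -1.433
v 0.77 -3.664 -1.019
v 0.549 -4.156 -0.52
v 0.838 -4.765 -0.228
v 1.467 -5.135 -0.314
v 2.068 -5.049 -0.729
f 2 1 4
f 2 4 3
f 4 1 5
f 4 5 3
f 5 1 6
f 5 6 3
f 6 1 7
f 6 7 3
f 7 1 8
f 7 8 3
f 8 1 9
f 8 9 3
f 9 1 10
f 9 10 3
f 10 1 11
f 10 11 3
f 11 1 12
f 11 12 3
f 12 1 13
f 12 13 3
f 13 1 14
f 13 14 3
f 14 1 15
f 14 15 3
f 15 1 16
f 15 16 3
f 16 1 17
f 16 17 3
f 17 1 18
f 17 18 3
f 18 1 2
f 18 2 3
f 20 19 23
f 20 23 21
f 21 23 24
f 21 24 22
f 23 19 25
f 23 25 24
f 24 25 26
f 24 26 22
f 25 19 27
f 25 27 26
f 26 27 28
f 26 28 22
f 27 19 29
f 27 29 28
f 28 29 30
f 28 30 22
f 29 19 31
f 29 31 30
f 30 31 32
f 30 32 22
f 31 19 33
f 31 33 32
f 32 33 34
f 32 34 22
f 33 19 35
f 33 35 34
f 34 35 36
f 34 36 22
f 35 19 37
f 35 37 36
f 36 37 38
f 36 38 22
f 37 19 39
f 37 39 38
f 38 39 40
f 38 40 22
f 39 19 41
f 39 41 40
f 40 41 42
f 40 42 22
f 41 19 43
f 41 43 42
f 42 43 44
f 42 44 22
f 43 19 45
f 43 45 44
f 44 45 46
f 44 46 22
f 45 19 47
f 45 47 46
f 46 47 48
f 46 48 22
f 47 19 49
f 47 49 48
f 48 49 50
f 48 50 22
f 49 19 20
f 49 20 50
f 50 20 21
f 50 21 22
f 52 51 55
f 52 55 53
f 53 55 56
f 53 56 54
f 55 51 57
f 55 57 56
f 56 57 58
f 56 58 54
f 57 51 59
f 57 59 58
f 58 59 60
f 58 60 54
f 59 51 61
f 59 61 60
f 60 61 62
f 60 62 54
f 61 51 63
f 61 63 62
f 62 63 64
f 62 64 54
f 63 51 65
f 63 65 64
f 64 65 66
f 64 66 54
f 65 51 67
f 65 67 66
f 66 67 68
f 66 68 54
f 67 51 69
f 67 69 68
f 68 69 70
f 68 70 54
f 69 51 71
f 69 71 70
f 70 71 72
f 70 72 54
f 71 51 73
f 71 73 72
f 72 73 74
f 72 74 54
f 73 51 75
f 73 75 74
f 74 75 76
f 74 76 54
f 75 51 77
f 75 77 76
f 76 77 78
f 76 78 54
f 77 51 79
f 77 79 78
f 78 79 80
f 78 80 54
f 79 51 52
f 79 52 80
f 80 52 53
f 80 53 54
f 82 81 84
f 82 84 83
f 84 81 85
f 84 85 83
f 85 81 86
f 85 86 83
f 86 81 87
f 86 87 83
f 87 81 88
f 87 88 83
f 88 81 89
f 88 89 83
f 89 81 90
f 89 90 83
f 90 81 82
f 90 82 83



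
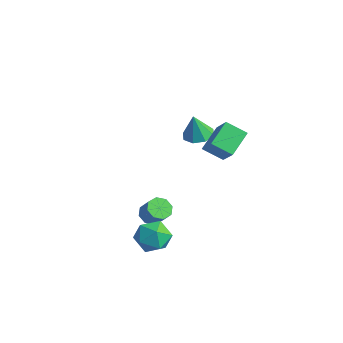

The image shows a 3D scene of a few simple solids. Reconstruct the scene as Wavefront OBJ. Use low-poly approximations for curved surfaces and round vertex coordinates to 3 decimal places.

v -0.894 -1.906 -1.58
v -0.424 -2.046 -1.959
v 0.225 -2.034 -1.159
v -0.246 -1.894 -0.78
v -0.488 -1.578 -1.914
v 0.16 -1.566 -1.114
v -0.79 -1.302 -1.674
v -0.142 -1.29 -0.874
v -1.153 -1.38 -1.378
v -0.505 -1.368 -0.578
v -1.365 -1.766 -1.201
v -0.716 -1.754 -0.401
v -1.3 -2.234 -1.246
v -0.652 -2.222 -0.446
v -0.998 -2.51 -1.486
v -0.35 -2.498 -0.686
v -0.635 -2.432 -1.782
v 0.013 -2.42 -0.982
v 1.706 -3.001 -1.668
v 2.156 -3.613 -1.14
v 0.484 -3.167 -0.82
v 0.934 -3.779 -0.292
v 1.175 -2.886 -0.273
v 1.931 -2.783 -0.798
v 0.709 -3.997 -1.162
v 1.465 -3.894 -1.687
v 1.54 -4.228 -0.827
v 1.828 -3.542 -0.278
v 0.812 -3.238 -1.682
v 1.1 -2.552 -1.133
v 0.451 1.045 1.606
v -0.288 0.419 2.169
v 0.015 2.189 2.304
v -0.724 1.564 2.867
v 1.444 0.796 2.633
v 0.705 0.171 3.196
v 1.008 1.941 3.331
v 0.269 1.315 3.894
v -3.29 2.471 0.564
v -2.865 1.838 0.457
v -3.35 2.209 1.876
v -2.536 2.314 0.567
v -2.649 2.883 0.674
v -3.138 3.21 0.717
v -3.716 3.103 0.67
v -4.044 2.627 0.561
v -3.931 2.059 0.453
v -3.443 1.732 0.41
f 2 1 5
f 2 5 3
f 3 5 6
f 3 6 4
f 5 1 7
f 5 7 6
f 6 7 8
f 6 8 4
f 7 1 9
f 7 9 8
f 8 9 10
f 8 10 4
f 9 1 11
f 9 11 10
f 10 11 12
f 10 12 4
f 11 1 13
f 11 13 12
f 12 13 14
f 12 14 4
f 13 1 15
f 13 15 14
f 14 15 16
f 14 16 4
f 15 1 17
f 15 17 16
f 16 17 18
f 16 18 4
f 17 1 2
f 17 2 18
f 18 2 3
f 18 3 4
f 19 30 24
f 19 24 20
f 19 20 26
f 19 26 29
f 19 29 30
f 20 24 28
f 24 30 23
f 30 29 21
f 29 26 25
f 26 20 27
f 22 28 23
f 22 23 21
f 22 21 25
f 22 25 27
f 22 27 28
f 23 28 24
f 21 23 30
f 25 21 29
f 27 25 26
f 28 27 20
f 32 34 31
f 35 32 31
f 31 34 33
f 33 35 31
f 32 38 34
f 36 32 35
f 36 38 32
f 34 38 33
f 37 35 33
f 33 38 37
f 37 36 35
f 38 36 37
f 40 39 42
f 40 42 41
f 42 39 43
f 42 43 41
f 43 39 44
f 43 44 41
f 44 39 45
f 44 45 41
f 45 39 46
f 45 46 41
f 46 39 47
f 46 47 41
f 47 39 48
f 47 48 41
f 48 39 40
f 48 40 41



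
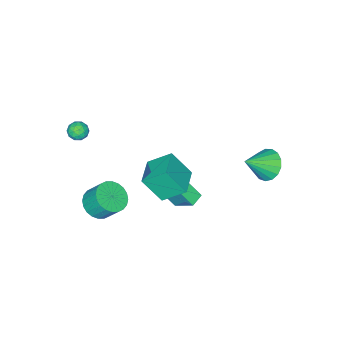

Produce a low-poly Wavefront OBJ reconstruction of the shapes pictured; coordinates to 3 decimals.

v -0.445 0.895 -0.708
v 0.084 -0.155 0.86
v 1.098 1.834 -0.601
v 1.628 0.784 0.967
v 0.332 -0.264 -1.747
v 0.862 -1.314 -0.179
v 1.876 0.675 -1.64
v 2.405 -0.375 -0.072
v -4.078 3.467 -1.117
v -3.366 3.94 -1.793
v -2.622 2.953 0.057
v -3.497 4.322 -1.463
v -3.761 4.508 -1.054
v -4.098 4.456 -0.659
v -4.431 4.177 -0.369
v -4.682 3.736 -0.251
v -4.795 3.233 -0.331
v -4.744 2.783 -0.591
v -4.54 2.491 -0.972
v -4.23 2.422 -1.386
v -3.886 2.592 -1.738
v -3.585 2.963 -1.949
v -3.397 3.449 -1.969
v 3.675 -2.563 -2.823
v 4.422 -3.103 -2.299
v 4.231 -2.197 -1.093
v 3.485 -1.657 -1.617
v 4.649 -2.81 -2.483
v 4.458 -1.904 -1.278
v 4.727 -2.48 -2.719
v 4.536 -1.574 -1.514
v 4.645 -2.162 -2.971
v 4.455 -1.256 -1.765
v 4.416 -1.905 -3.2
v 4.225 -0.999 -1.995
v 4.074 -1.749 -3.372
v 3.883 -0.843 -2.166
v 3.671 -1.716 -3.46
v 3.48 -0.81 -2.255
v 3.269 -1.812 -3.451
v 3.078 -0.906 -2.246
v 2.929 -2.023 -3.347
v 2.738 -1.117 -2.141
v 2.702 -2.316 -3.162
v 2.511 -1.41 -1.957
v 2.624 -2.646 -2.926
v 2.433 -1.74 -1.721
v 2.705 -2.964 -2.675
v 2.515 -2.058 -1.469
v 2.935 -3.221 -2.445
v 2.744 -2.315 -1.24
v 3.277 -3.377 -2.274
v 3.086 -2.471 -1.068
v 3.68 -3.41 -2.185
v 3.489 -2.504 -0.98
v 4.082 -3.314 -2.194
v 3.891 -2.408 -0.989
v -1.307 -0.459 -4.795
v -0.913 -1.539 -3.463
v -1.274 0.944 -3.668
v -0.88 -0.136 -2.336
v -0.42 -0.344 -4.964
v -0.026 -1.424 -3.632
v -0.387 1.059 -3.837
v 0.007 -0.021 -2.505
v 3.778 -3.436 3.005
v 4.289 -3.327 3.411
v 3.411 -4.193 3.669
v 3.922 -4.084 4.075
v 3.45 -3.625 4.007
v 3.676 -3.157 3.597
v 4.024 -4.363 3.483
v 4.25 -3.895 3.073
v 4.441 -3.9 3.707
v 4.086 -3.444 4.031
v 3.614 -4.076 3.049
v 3.259 -3.62 3.373
v 4.066 -3.315 3.15
v 3.634 -4.205 3.93
v 3.357 -3.935 3.89
v 3.657 -3.871 4.129
v 3.706 -3.215 3.259
v 4.006 -3.151 3.498
v 3.513 -3.326 3.848
v 3.694 -4.369 3.582
v 3.994 -4.305 3.821
v 4.043 -3.649 2.951
v 4.343 -3.585 3.19
v 4.187 -4.194 3.232
v 4.456 -3.588 3.562
v 4.24 -4.033 3.953
v 4.299 -4.197 3.605
v 4.433 -3.922 3.364
v 4.247 -3.32 3.753
v 4.031 -3.764 4.143
v 3.754 -3.495 4.103
v 3.887 -3.22 3.862
v 4.336 -3.656 3.927
v 3.669 -3.756 2.937
v 3.453 -4.2 3.327
v 3.813 -4.3 3.218
v 3.946 -4.025 2.977
v 3.46 -3.487 3.127
v 3.244 -3.932 3.518
v 3.267 -3.598 3.716
v 3.401 -3.323 3.475
v 3.364 -3.864 3.153
f 2 4 1
f 5 2 1
f 1 4 3
f 3 5 1
f 2 8 4
f 6 2 5
f 6 8 2
f 4 8 3
f 7 5 3
f 3 8 7
f 7 6 5
f 8 6 7
f 10 9 12
f 10 12 11
f 12 9 13
f 12 13 11
f 13 9 14
f 13 14 11
f 14 9 15
f 14 15 11
f 15 9 16
f 15 16 11
f 16 9 17
f 16 17 11
f 17 9 18
f 17 18 11
f 18 9 19
f 18 19 11
f 19 9 20
f 19 20 11
f 20 9 21
f 20 21 11
f 21 9 22
f 21 22 11
f 22 9 23
f 22 23 11
f 23 9 10
f 23 10 11
f 25 24 28
f 25 28 26
f 26 28 29
f 26 29 27
f 28 24 30
f 28 30 29
f 29 30 31
f 29 31 27
f 30 24 32
f 30 32 31
f 31 32 33
f 31 33 27
f 32 24 34
f 32 34 33
f 33 34 35
f 33 35 27
f 34 24 36
f 34 36 35
f 35 36 37
f 35 37 27
f 36 24 38
f 36 38 37
f 37 38 39
f 37 39 27
f 38 24 40
f 38 40 39
f 39 40 41
f 39 41 27
f 40 24 42
f 40 42 41
f 41 42 43
f 41 43 27
f 42 24 44
f 42 44 43
f 43 44 45
f 43 45 27
f 44 24 46
f 44 46 45
f 45 46 47
f 45 47 27
f 46 24 48
f 46 48 47
f 47 48 49
f 47 49 27
f 48 24 50
f 48 50 49
f 49 50 51
f 49 51 27
f 50 24 52
f 50 52 51
f 51 52 53
f 51 53 27
f 52 24 54
f 52 54 53
f 53 54 55
f 53 55 27
f 54 24 56
f 54 56 55
f 55 56 57
f 55 57 27
f 56 24 25
f 56 25 57
f 57 25 26
f 57 26 27
f 59 61 58
f 62 59 58
f 58 61 60
f 60 62 58
f 59 65 61
f 63 59 62
f 63 65 59
f 61 65 60
f 64 62 60
f 60 65 64
f 64 63 62
f 65 63 64
f 66 103 82
f 103 77 106
f 82 106 71
f 103 106 82
f 66 82 78
f 82 71 83
f 78 83 67
f 82 83 78
f 66 78 87
f 78 67 88
f 87 88 73
f 78 88 87
f 66 87 99
f 87 73 102
f 99 102 76
f 87 102 99
f 66 99 103
f 99 76 107
f 103 107 77
f 99 107 103
f 67 83 94
f 83 71 97
f 94 97 75
f 83 97 94
f 71 106 84
f 106 77 105
f 84 105 70
f 106 105 84
f 77 107 104
f 107 76 100
f 104 100 68
f 107 100 104
f 76 102 101
f 102 73 89
f 101 89 72
f 102 89 101
f 73 88 93
f 88 67 90
f 93 90 74
f 88 90 93
f 69 95 81
f 95 75 96
f 81 96 70
f 95 96 81
f 69 81 79
f 81 70 80
f 79 80 68
f 81 80 79
f 69 79 86
f 79 68 85
f 86 85 72
f 79 85 86
f 69 86 91
f 86 72 92
f 91 92 74
f 86 92 91
f 69 91 95
f 91 74 98
f 95 98 75
f 91 98 95
f 70 96 84
f 96 75 97
f 84 97 71
f 96 97 84
f 68 80 104
f 80 70 105
f 104 105 77
f 80 105 104
f 72 85 101
f 85 68 100
f 101 100 76
f 85 100 101
f 74 92 93
f 92 72 89
f 93 89 73
f 92 89 93
f 75 98 94
f 98 74 90
f 94 90 67
f 98 90 94



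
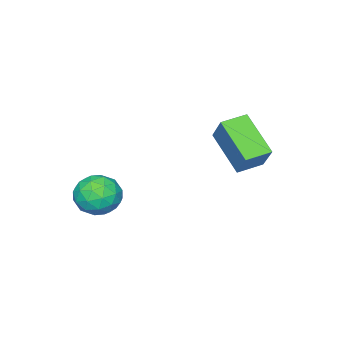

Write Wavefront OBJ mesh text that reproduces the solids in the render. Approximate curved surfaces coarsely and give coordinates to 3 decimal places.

v -1.648 2.147 0.919
v -2.196 0.481 2.23
v -2.738 2.626 1.072
v -3.286 0.959 2.384
v -1.114 2.961 2.176
v -1.662 1.294 3.488
v -2.204 3.439 2.33
v -2.752 1.773 3.641
v 2.641 -0.711 0.004
v 3.295 -1.496 -0.284
v 1.425 -1.864 0.384
v 2.079 -2.649 0.096
v 2.281 -2.084 0.972
v 3.033 -1.372 0.737
v 1.687 -1.988 -0.637
v 2.439 -1.276 -0.872
v 2.706 -2.286 -0.681
v 3.073 -2.345 0.314
v 1.647 -1.015 -0.214
v 2.014 -1.074 0.781
v 3.075 -1.002 -0.173
v 1.645 -2.358 0.273
v 1.764 -2.026 0.789
v 2.149 -2.487 0.619
v 2.921 -0.929 0.427
v 3.305 -1.391 0.257
v 2.709 -1.736 0.996
v 1.415 -1.969 -0.157
v 1.799 -2.431 -0.327
v 2.571 -0.873 -0.519
v 2.956 -1.334 -0.689
v 2.011 -1.624 -0.896
v 3.113 -1.928 -0.576
v 2.398 -2.606 -0.352
v 2.168 -2.217 -0.783
v 2.609 -1.798 -0.922
v 3.329 -1.963 0.009
v 2.614 -2.64 0.232
v 2.733 -2.308 0.747
v 3.175 -1.89 0.609
v 2.982 -2.427 -0.224
v 2.106 -0.72 -0.132
v 1.391 -1.397 0.091
v 1.545 -1.47 -0.509
v 1.987 -1.052 -0.647
v 2.322 -0.754 0.452
v 1.607 -1.432 0.676
v 2.111 -1.562 1.022
v 2.552 -1.143 0.883
v 1.738 -0.933 0.324
f 2 4 1
f 5 2 1
f 1 4 3
f 3 5 1
f 2 8 4
f 6 2 5
f 6 8 2
f 4 8 3
f 7 5 3
f 3 8 7
f 7 6 5
f 8 6 7
f 9 46 25
f 46 20 49
f 25 49 14
f 46 49 25
f 9 25 21
f 25 14 26
f 21 26 10
f 25 26 21
f 9 21 30
f 21 10 31
f 30 31 16
f 21 31 30
f 9 30 42
f 30 16 45
f 42 45 19
f 30 45 42
f 9 42 46
f 42 19 50
f 46 50 20
f 42 50 46
f 10 26 37
f 26 14 40
f 37 40 18
f 26 40 37
f 14 49 27
f 49 20 48
f 27 48 13
f 49 48 27
f 20 50 47
f 50 19 43
f 47 43 11
f 50 43 47
f 19 45 44
f 45 16 32
f 44 32 15
f 45 32 44
f 16 31 36
f 31 10 33
f 36 33 17
f 31 33 36
f 12 38 24
f 38 18 39
f 24 39 13
f 38 39 24
f 12 24 22
f 24 13 23
f 22 23 11
f 24 23 22
f 12 22 29
f 22 11 28
f 29 28 15
f 22 28 29
f 12 29 34
f 29 15 35
f 34 35 17
f 29 35 34
f 12 34 38
f 34 17 41
f 38 41 18
f 34 41 38
f 13 39 27
f 39 18 40
f 27 40 14
f 39 40 27
f 11 23 47
f 23 13 48
f 47 48 20
f 23 48 47
f 15 28 44
f 28 11 43
f 44 43 19
f 28 43 44
f 17 35 36
f 35 15 32
f 36 32 16
f 35 32 36
f 18 41 37
f 41 17 33
f 37 33 10
f 41 33 37



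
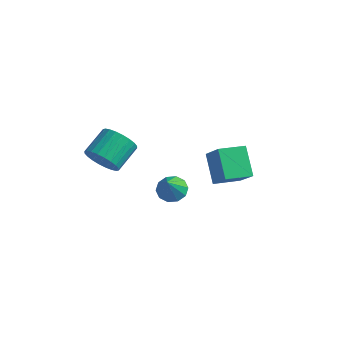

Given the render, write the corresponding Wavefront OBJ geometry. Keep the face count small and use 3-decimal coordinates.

v 0.836 -4.424 0.937
v 1.707 -4.715 1.467
v 1.694 -3.206 2.314
v 0.824 -2.916 1.783
v 1.872 -4.528 1.137
v 1.859 -3.02 1.984
v 1.879 -4.326 0.776
v 1.867 -2.817 1.623
v 1.728 -4.138 0.44
v 1.715 -2.63 1.287
v 1.441 -3.994 0.18
v 1.428 -2.486 1.026
v 1.062 -3.916 0.034
v 1.049 -2.407 0.881
v 0.648 -3.915 0.026
v 0.636 -2.406 0.873
v 0.263 -3.991 0.157
v 0.251 -2.483 1.004
v -0.034 -4.134 0.406
v -0.047 -2.625 1.253
v -0.199 -4.32 0.736
v -0.212 -2.812 1.583
v -0.207 -4.523 1.097
v -0.219 -3.014 1.944
v -0.055 -4.71 1.433
v -0.068 -3.202 2.28
v 0.232 -4.854 1.694
v 0.219 -3.346 2.54
v 0.611 -4.933 1.839
v 0.598 -3.424 2.686
v 1.024 -4.934 1.847
v 1.012 -3.425 2.694
v 1.409 -4.857 1.716
v 1.397 -3.349 2.563
v 1.366 0.71 -4.243
v 2.086 1.216 -4.106
v 1.814 -0.31 -2.817
v 1.669 1.433 -3.821
v 1.136 1.374 -3.696
v 0.692 1.061 -3.78
v 0.505 0.614 -4.041
v 0.647 0.204 -4.38
v 1.064 -0.012 -4.665
v 1.596 0.047 -4.79
v 2.041 0.36 -4.706
v 2.228 0.807 -4.445
v 3.428 1.63 -3.38
v 2.299 2.478 -1.964
v 4.239 3.009 -3.56
v 3.109 3.858 -2.145
v 4.651 1.082 -2.075
v 3.521 1.931 -0.66
v 5.461 2.462 -2.256
v 4.332 3.31 -0.84
f 2 1 5
f 2 5 3
f 3 5 6
f 3 6 4
f 5 1 7
f 5 7 6
f 6 7 8
f 6 8 4
f 7 1 9
f 7 9 8
f 8 9 10
f 8 10 4
f 9 1 11
f 9 11 10
f 10 11 12
f 10 12 4
f 11 1 13
f 11 13 12
f 12 13 14
f 12 14 4
f 13 1 15
f 13 15 14
f 14 15 16
f 14 16 4
f 15 1 17
f 15 17 16
f 16 17 18
f 16 18 4
f 17 1 19
f 17 19 18
f 18 19 20
f 18 20 4
f 19 1 21
f 19 21 20
f 20 21 22
f 20 22 4
f 21 1 23
f 21 23 22
f 22 23 24
f 22 24 4
f 23 1 25
f 23 25 24
f 24 25 26
f 24 26 4
f 25 1 27
f 25 27 26
f 26 27 28
f 26 28 4
f 27 1 29
f 27 29 28
f 28 29 30
f 28 30 4
f 29 1 31
f 29 31 30
f 30 31 32
f 30 32 4
f 31 1 33
f 31 33 32
f 32 33 34
f 32 34 4
f 33 1 2
f 33 2 34
f 34 2 3
f 34 3 4
f 36 35 38
f 36 38 37
f 38 35 39
f 38 39 37
f 39 35 40
f 39 40 37
f 40 35 41
f 40 41 37
f 41 35 42
f 41 42 37
f 42 35 43
f 42 43 37
f 43 35 44
f 43 44 37
f 44 35 45
f 44 45 37
f 45 35 46
f 45 46 37
f 46 35 36
f 46 36 37
f 48 50 47
f 51 48 47
f 47 50 49
f 49 51 47
f 48 54 50
f 52 48 51
f 52 54 48
f 50 54 49
f 53 51 49
f 49 54 53
f 53 52 51
f 54 52 53



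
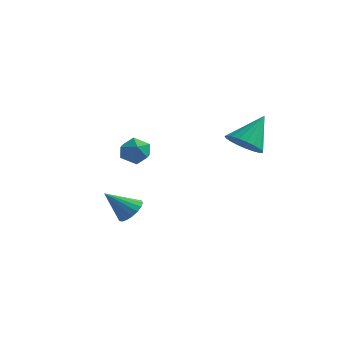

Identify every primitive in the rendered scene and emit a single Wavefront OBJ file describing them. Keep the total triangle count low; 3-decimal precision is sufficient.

v -1.754 -0.884 -4.617
v -1.173 -0.693 -4.027
v -2.786 -1.676 -3.343
v -1.4 -0.39 -4.023
v -1.697 -0.186 -4.136
v -2.005 -0.119 -4.345
v -2.264 -0.204 -4.607
v -2.422 -0.424 -4.872
v -2.447 -0.735 -5.086
v -2.335 -1.076 -5.207
v -2.108 -1.378 -5.211
v -1.811 -1.583 -5.097
v -1.503 -1.649 -4.889
v -1.244 -1.564 -4.626
v -1.086 -1.344 -4.362
v -1.061 -1.033 -4.148
v 2.955 2.125 -0.201
v 3.473 2.777 -0.888
v 3.405 3.455 1.401
v 3.054 2.938 -0.904
v 2.618 2.959 -0.799
v 2.24 2.835 -0.59
v 1.986 2.589 -0.314
v 1.899 2.262 -0.018
v 1.995 1.912 0.246
v 2.256 1.598 0.433
v 2.639 1.376 0.51
v 3.076 1.283 0.465
v 3.492 1.335 0.304
v 3.815 1.524 0.056
v 3.989 1.817 -0.236
v 3.985 2.163 -0.523
v 3.802 2.503 -0.753
v -4.329 2.762 -1.693
v -3.943 3.102 -2.488
v -3.037 1.998 -1.392
v -2.651 2.338 -2.187
v -2.824 2.918 -1.459
v -3.623 3.39 -1.645
v -3.357 1.71 -2.235
v -4.156 2.182 -2.421
v -3.342 2.452 -2.822
v -3.013 3.198 -2.343
v -3.967 1.902 -1.537
v -3.638 2.648 -1.058
f 2 1 4
f 2 4 3
f 4 1 5
f 4 5 3
f 5 1 6
f 5 6 3
f 6 1 7
f 6 7 3
f 7 1 8
f 7 8 3
f 8 1 9
f 8 9 3
f 9 1 10
f 9 10 3
f 10 1 11
f 10 11 3
f 11 1 12
f 11 12 3
f 12 1 13
f 12 13 3
f 13 1 14
f 13 14 3
f 14 1 15
f 14 15 3
f 15 1 16
f 15 16 3
f 16 1 2
f 16 2 3
f 18 17 20
f 18 20 19
f 20 17 21
f 20 21 19
f 21 17 22
f 21 22 19
f 22 17 23
f 22 23 19
f 23 17 24
f 23 24 19
f 24 17 25
f 24 25 19
f 25 17 26
f 25 26 19
f 26 17 27
f 26 27 19
f 27 17 28
f 27 28 19
f 28 17 29
f 28 29 19
f 29 17 30
f 29 30 19
f 30 17 31
f 30 31 19
f 31 17 32
f 31 32 19
f 32 17 33
f 32 33 19
f 33 17 18
f 33 18 19
f 34 45 39
f 34 39 35
f 34 35 41
f 34 41 44
f 34 44 45
f 35 39 43
f 39 45 38
f 45 44 36
f 44 41 40
f 41 35 42
f 37 43 38
f 37 38 36
f 37 36 40
f 37 40 42
f 37 42 43
f 38 43 39
f 36 38 45
f 40 36 44
f 42 40 41
f 43 42 35



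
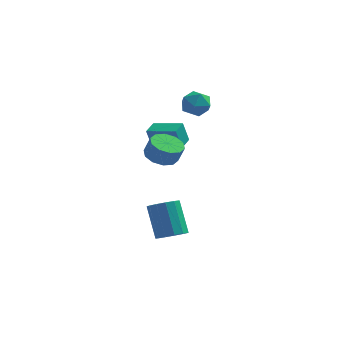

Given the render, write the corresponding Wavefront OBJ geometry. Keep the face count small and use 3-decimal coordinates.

v 0.562 -2.169 1.54
v 0.271 -2.274 2.709
v 0.756 -1.31 1.665
v 0.465 -1.415 2.835
v 2.095 -2.565 1.885
v 1.804 -2.67 3.055
v 2.289 -1.706 2.011
v 1.998 -1.811 3.18
v 2.222 1.369 3.156
v 2.859 1.063 3.687
v 1.661 0.057 3.073
v 2.298 -0.249 3.604
v 1.678 0.293 3.924
v 2.025 1.104 3.975
v 2.495 0.016 2.785
v 2.842 0.827 2.836
v 3.027 0.227 3.458
v 2.522 0.398 4.162
v 1.998 0.722 2.598
v 1.493 0.893 3.302
v 1.84 -3.847 -3.616
v 2.276 -3.172 -3.862
v 1.656 -2.178 -2.229
v 1.22 -2.853 -1.984
v 1.845 -3.129 -4.052
v 1.225 -2.135 -2.419
v 1.413 -3.313 -4.104
v 0.792 -2.319 -2.471
v 1.116 -3.667 -4.001
v 0.495 -2.673 -2.368
v 1.049 -4.078 -3.777
v 0.428 -3.084 -2.144
v 1.233 -4.416 -3.501
v 0.613 -3.422 -1.868
v 1.61 -4.573 -3.262
v 0.99 -3.579 -1.629
v 2.061 -4.5 -3.136
v 1.44 -3.505 -1.503
v 2.441 -4.219 -3.162
v 1.82 -3.225 -1.529
v 2.63 -3.82 -3.333
v 2.01 -2.826 -1.7
v 2.569 -3.43 -3.593
v 1.948 -2.436 -1.96
v 1.29 -3.862 1.973
v 1.957 -3.315 1.799
v 2.297 -3.431 2.732
v 1.63 -3.978 2.907
v 1.541 -3.018 1.987
v 1.882 -3.135 2.92
v 1.03 -3.044 2.17
v 1.37 -3.161 3.104
v 0.618 -3.382 2.279
v 0.958 -3.499 3.212
v 0.462 -3.904 2.27
v 0.803 -4.02 3.203
v 0.623 -4.409 2.148
v 0.963 -4.525 3.081
v 1.038 -4.705 1.96
v 1.379 -4.822 2.893
v 1.55 -4.679 1.776
v 1.89 -4.796 2.71
v 1.962 -4.341 1.668
v 2.302 -4.458 2.601
v 2.117 -3.82 1.677
v 2.458 -3.936 2.61
f 2 4 1
f 5 2 1
f 1 4 3
f 3 5 1
f 2 8 4
f 6 2 5
f 6 8 2
f 4 8 3
f 7 5 3
f 3 8 7
f 7 6 5
f 8 6 7
f 9 20 14
f 9 14 10
f 9 10 16
f 9 16 19
f 9 19 20
f 10 14 18
f 14 20 13
f 20 19 11
f 19 16 15
f 16 10 17
f 12 18 13
f 12 13 11
f 12 11 15
f 12 15 17
f 12 17 18
f 13 18 14
f 11 13 20
f 15 11 19
f 17 15 16
f 18 17 10
f 22 21 25
f 22 25 23
f 23 25 26
f 23 26 24
f 25 21 27
f 25 27 26
f 26 27 28
f 26 28 24
f 27 21 29
f 27 29 28
f 28 29 30
f 28 30 24
f 29 21 31
f 29 31 30
f 30 31 32
f 30 32 24
f 31 21 33
f 31 33 32
f 32 33 34
f 32 34 24
f 33 21 35
f 33 35 34
f 34 35 36
f 34 36 24
f 35 21 37
f 35 37 36
f 36 37 38
f 36 38 24
f 37 21 39
f 37 39 38
f 38 39 40
f 38 40 24
f 39 21 41
f 39 41 40
f 40 41 42
f 40 42 24
f 41 21 43
f 41 43 42
f 42 43 44
f 42 44 24
f 43 21 22
f 43 22 44
f 44 22 23
f 44 23 24
f 46 45 49
f 46 49 47
f 47 49 50
f 47 50 48
f 49 45 51
f 49 51 50
f 50 51 52
f 50 52 48
f 51 45 53
f 51 53 52
f 52 53 54
f 52 54 48
f 53 45 55
f 53 55 54
f 54 55 56
f 54 56 48
f 55 45 57
f 55 57 56
f 56 57 58
f 56 58 48
f 57 45 59
f 57 59 58
f 58 59 60
f 58 60 48
f 59 45 61
f 59 61 60
f 60 61 62
f 60 62 48
f 61 45 63
f 61 63 62
f 62 63 64
f 62 64 48
f 63 45 65
f 63 65 64
f 64 65 66
f 64 66 48
f 65 45 46
f 65 46 66
f 66 46 47
f 66 47 48



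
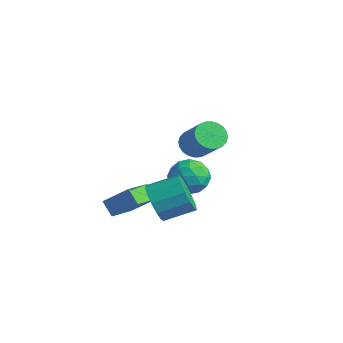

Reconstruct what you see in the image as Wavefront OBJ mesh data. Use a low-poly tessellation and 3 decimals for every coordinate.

v 1.551 -0.089 -1.461
v 2.136 -0.01 -2.366
v 2.894 1.288 -1.763
v 2.309 1.209 -0.859
v 1.635 0.324 -2.456
v 2.393 1.622 -1.853
v 1.108 0.527 -2.23
v 1.866 1.825 -1.627
v 0.721 0.534 -1.76
v 1.479 1.832 -1.157
v 0.598 0.344 -1.195
v 1.356 1.642 -0.592
v 0.777 0.016 -0.715
v 1.536 1.314 -0.112
v 1.203 -0.345 -0.472
v 1.961 0.953 0.131
v 1.738 -0.625 -0.543
v 2.496 0.673 0.06
v 2.215 -0.735 -0.905
v 2.973 0.564 -0.302
v 2.48 -0.64 -1.445
v 3.238 0.659 -0.842
v 2.451 -0.369 -1.989
v 3.209 0.929 -1.386
v 1.008 3.413 -0.747
v 1.495 2.602 -1.251
v -0.535 2.798 -1.249
v -0.048 1.987 -1.753
v -0.042 2.033 -0.682
v 0.912 2.413 -0.372
v 0.048 2.987 -2.128
v 1.002 3.367 -1.818
v 0.902 2.339 -2.105
v 0.846 1.749 -1.211
v 0.114 3.651 -1.289
v 0.058 3.061 -0.395
v 1.387 3.061 -0.955
v -0.427 2.339 -1.545
v -0.424 2.366 -0.915
v -0.137 1.889 -1.212
v 1.044 2.95 -0.438
v 1.33 2.473 -0.735
v 0.427 2.139 -0.4
v -0.37 2.927 -1.765
v -0.084 2.45 -2.062
v 1.097 3.511 -1.288
v 1.384 3.034 -1.585
v 0.533 3.261 -2.1
v 1.325 2.43 -1.754
v 0.418 2.069 -2.049
v 0.474 2.656 -2.269
v 1.035 2.88 -2.087
v 1.292 2.083 -1.228
v 0.385 1.722 -1.523
v 0.388 1.749 -0.893
v 0.949 1.972 -0.711
v 0.943 1.928 -1.73
v 0.575 3.678 -0.977
v -0.332 3.317 -1.272
v 0.011 3.428 -1.789
v 0.572 3.651 -1.607
v 0.542 3.331 -0.451
v -0.365 2.97 -0.746
v -0.075 2.52 -0.413
v 0.486 2.744 -0.231
v 0.017 3.472 -0.77
v 2.405 1.538 2.233
v 2.849 1.167 1.694
v 4.218 1.011 2.929
v 3.775 1.382 3.467
v 2.927 1.461 1.645
v 4.296 1.305 2.879
v 2.926 1.766 1.684
v 4.295 1.611 2.919
v 2.846 2.037 1.808
v 4.215 1.881 3.042
v 2.698 2.232 1.996
v 4.068 2.076 3.23
v 2.506 2.321 2.22
v 3.876 2.165 3.454
v 2.299 2.291 2.446
v 3.668 2.135 3.68
v 2.108 2.146 2.64
v 3.477 1.991 3.874
v 1.962 1.909 2.771
v 3.331 1.753 4.006
v 1.884 1.615 2.821
v 3.253 1.459 4.055
v 1.885 1.309 2.781
v 3.254 1.154 4.016
v 1.965 1.039 2.658
v 3.334 0.883 3.892
v 2.112 0.844 2.47
v 3.482 0.688 3.704
v 2.304 0.755 2.246
v 3.674 0.599 3.48
v 2.512 0.785 2.02
v 3.881 0.629 3.254
v 2.703 0.929 1.826
v 4.072 0.774 3.06
v -1.244 -0.982 -2.405
v -0.176 -0.282 -1.314
v -1.759 0.49 -2.844
v -0.691 1.19 -1.753
v -0.569 -0.95 -3.087
v 0.499 -0.25 -1.996
v -1.084 0.522 -3.526
v -0.016 1.222 -2.435
f 2 1 5
f 2 5 3
f 3 5 6
f 3 6 4
f 5 1 7
f 5 7 6
f 6 7 8
f 6 8 4
f 7 1 9
f 7 9 8
f 8 9 10
f 8 10 4
f 9 1 11
f 9 11 10
f 10 11 12
f 10 12 4
f 11 1 13
f 11 13 12
f 12 13 14
f 12 14 4
f 13 1 15
f 13 15 14
f 14 15 16
f 14 16 4
f 15 1 17
f 15 17 16
f 16 17 18
f 16 18 4
f 17 1 19
f 17 19 18
f 18 19 20
f 18 20 4
f 19 1 21
f 19 21 20
f 20 21 22
f 20 22 4
f 21 1 23
f 21 23 22
f 22 23 24
f 22 24 4
f 23 1 2
f 23 2 24
f 24 2 3
f 24 3 4
f 25 62 41
f 62 36 65
f 41 65 30
f 62 65 41
f 25 41 37
f 41 30 42
f 37 42 26
f 41 42 37
f 25 37 46
f 37 26 47
f 46 47 32
f 37 47 46
f 25 46 58
f 46 32 61
f 58 61 35
f 46 61 58
f 25 58 62
f 58 35 66
f 62 66 36
f 58 66 62
f 26 42 53
f 42 30 56
f 53 56 34
f 42 56 53
f 30 65 43
f 65 36 64
f 43 64 29
f 65 64 43
f 36 66 63
f 66 35 59
f 63 59 27
f 66 59 63
f 35 61 60
f 61 32 48
f 60 48 31
f 61 48 60
f 32 47 52
f 47 26 49
f 52 49 33
f 47 49 52
f 28 54 40
f 54 34 55
f 40 55 29
f 54 55 40
f 28 40 38
f 40 29 39
f 38 39 27
f 40 39 38
f 28 38 45
f 38 27 44
f 45 44 31
f 38 44 45
f 28 45 50
f 45 31 51
f 50 51 33
f 45 51 50
f 28 50 54
f 50 33 57
f 54 57 34
f 50 57 54
f 29 55 43
f 55 34 56
f 43 56 30
f 55 56 43
f 27 39 63
f 39 29 64
f 63 64 36
f 39 64 63
f 31 44 60
f 44 27 59
f 60 59 35
f 44 59 60
f 33 51 52
f 51 31 48
f 52 48 32
f 51 48 52
f 34 57 53
f 57 33 49
f 53 49 26
f 57 49 53
f 68 67 71
f 68 71 69
f 69 71 72
f 69 72 70
f 71 67 73
f 71 73 72
f 72 73 74
f 72 74 70
f 73 67 75
f 73 75 74
f 74 75 76
f 74 76 70
f 75 67 77
f 75 77 76
f 76 77 78
f 76 78 70
f 77 67 79
f 77 79 78
f 78 79 80
f 78 80 70
f 79 67 81
f 79 81 80
f 80 81 82
f 80 82 70
f 81 67 83
f 81 83 82
f 82 83 84
f 82 84 70
f 83 67 85
f 83 85 84
f 84 85 86
f 84 86 70
f 85 67 87
f 85 87 86
f 86 87 88
f 86 88 70
f 87 67 89
f 87 89 88
f 88 89 90
f 88 90 70
f 89 67 91
f 89 91 90
f 90 91 92
f 90 92 70
f 91 67 93
f 91 93 92
f 92 93 94
f 92 94 70
f 93 67 95
f 93 95 94
f 94 95 96
f 94 96 70
f 95 67 97
f 95 97 96
f 96 97 98
f 96 98 70
f 97 67 99
f 97 99 98
f 98 99 100
f 98 100 70
f 99 67 68
f 99 68 100
f 100 68 69
f 100 69 70
f 102 104 101
f 105 102 101
f 101 104 103
f 103 105 101
f 102 108 104
f 106 102 105
f 106 108 102
f 104 108 103
f 107 105 103
f 103 108 107
f 107 106 105
f 108 106 107



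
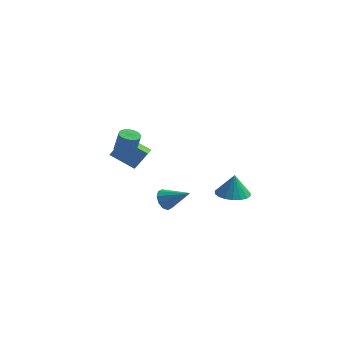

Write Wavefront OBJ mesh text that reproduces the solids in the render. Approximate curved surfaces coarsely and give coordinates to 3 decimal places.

v -0.816 -0.525 -4.209
v -0.439 -0.446 -4.853
v 0.696 -0.595 -3.331
v -0.519 -0.023 -4.681
v -0.712 0.208 -4.329
v -0.945 0.16 -3.931
v -1.129 -0.15 -3.64
v -1.193 -0.603 -3.566
v -1.113 -1.026 -3.737
v -0.92 -1.258 -4.089
v -0.687 -1.209 -4.487
v -0.503 -0.899 -4.778
v 3.536 -1.688 -2.172
v 4.067 -0.858 -2.268
v 3.604 -1.572 -0.788
v 3.652 -0.709 -2.26
v 3.215 -0.754 -2.235
v 2.841 -0.984 -2.197
v 2.605 -1.353 -2.154
v 2.553 -1.789 -2.115
v 2.696 -2.205 -2.087
v 3.005 -2.518 -2.076
v 3.42 -2.667 -2.084
v 3.857 -2.622 -2.109
v 4.231 -2.392 -2.147
v 4.468 -2.023 -2.189
v 4.519 -1.587 -2.228
v 4.376 -1.171 -2.256
v -2.908 0.2 -2.485
v -4.393 0.152 -1.619
v -3.266 1.688 -3.016
v -4.751 1.639 -2.15
v -2.309 0.721 -1.43
v -3.794 0.672 -0.564
v -2.667 2.208 -1.961
v -4.152 2.16 -1.095
v -2.28 -2.8 0.67
v -1.678 -2.807 0.521
v -1.358 -2.847 1.822
v -1.96 -2.84 1.97
v -1.72 -2.57 0.539
v -1.399 -2.61 1.839
v -1.847 -2.367 0.576
v -1.526 -2.407 1.877
v -2.039 -2.23 0.628
v -1.719 -2.27 1.928
v -2.269 -2.18 0.686
v -1.948 -2.22 1.986
v -2.5 -2.225 0.742
v -2.179 -2.265 2.042
v -2.698 -2.357 0.786
v -2.377 -2.397 2.087
v -2.832 -2.556 0.813
v -2.511 -2.596 2.114
v -2.882 -2.793 0.818
v -2.562 -2.833 2.119
v -2.841 -3.03 0.801
v -2.52 -3.07 2.101
v -2.714 -3.233 0.763
v -2.393 -3.273 2.064
v -2.521 -3.37 0.712
v -2.201 -3.41 2.012
v -2.292 -3.42 0.654
v -1.971 -3.46 1.954
v -2.061 -3.375 0.598
v -1.74 -3.415 1.898
v -1.863 -3.243 0.553
v -1.542 -3.283 1.854
v -1.729 -3.044 0.526
v -1.408 -3.084 1.827
f 2 1 4
f 2 4 3
f 4 1 5
f 4 5 3
f 5 1 6
f 5 6 3
f 6 1 7
f 6 7 3
f 7 1 8
f 7 8 3
f 8 1 9
f 8 9 3
f 9 1 10
f 9 10 3
f 10 1 11
f 10 11 3
f 11 1 12
f 11 12 3
f 12 1 2
f 12 2 3
f 14 13 16
f 14 16 15
f 16 13 17
f 16 17 15
f 17 13 18
f 17 18 15
f 18 13 19
f 18 19 15
f 19 13 20
f 19 20 15
f 20 13 21
f 20 21 15
f 21 13 22
f 21 22 15
f 22 13 23
f 22 23 15
f 23 13 24
f 23 24 15
f 24 13 25
f 24 25 15
f 25 13 26
f 25 26 15
f 26 13 27
f 26 27 15
f 27 13 28
f 27 28 15
f 28 13 14
f 28 14 15
f 30 32 29
f 33 30 29
f 29 32 31
f 31 33 29
f 30 36 32
f 34 30 33
f 34 36 30
f 32 36 31
f 35 33 31
f 31 36 35
f 35 34 33
f 36 34 35
f 38 37 41
f 38 41 39
f 39 41 42
f 39 42 40
f 41 37 43
f 41 43 42
f 42 43 44
f 42 44 40
f 43 37 45
f 43 45 44
f 44 45 46
f 44 46 40
f 45 37 47
f 45 47 46
f 46 47 48
f 46 48 40
f 47 37 49
f 47 49 48
f 48 49 50
f 48 50 40
f 49 37 51
f 49 51 50
f 50 51 52
f 50 52 40
f 51 37 53
f 51 53 52
f 52 53 54
f 52 54 40
f 53 37 55
f 53 55 54
f 54 55 56
f 54 56 40
f 55 37 57
f 55 57 56
f 56 57 58
f 56 58 40
f 57 37 59
f 57 59 58
f 58 59 60
f 58 60 40
f 59 37 61
f 59 61 60
f 60 61 62
f 60 62 40
f 61 37 63
f 61 63 62
f 62 63 64
f 62 64 40
f 63 37 65
f 63 65 64
f 64 65 66
f 64 66 40
f 65 37 67
f 65 67 66
f 66 67 68
f 66 68 40
f 67 37 69
f 67 69 68
f 68 69 70
f 68 70 40
f 69 37 38
f 69 38 70
f 70 38 39
f 70 39 40



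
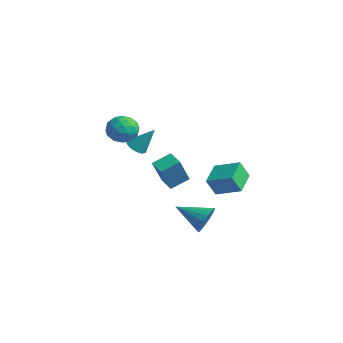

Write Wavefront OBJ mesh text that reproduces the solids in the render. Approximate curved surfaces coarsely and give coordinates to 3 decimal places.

v -4.477 2.2 -3.913
v -4.007 1.197 -2.024
v -4.264 3.39 -3.335
v -3.795 2.387 -1.445
v -3.445 2.153 -4.195
v -2.976 1.15 -2.305
v -3.233 3.343 -3.616
v -2.763 2.34 -1.727
v -2.29 -1.683 2.451
v -1.415 -1.654 1.927
v -1.765 -3.026 3.253
v -0.89 -2.997 2.729
v -1.095 -2.277 3.421
v -1.419 -1.446 2.926
v -1.761 -3.234 2.254
v -2.085 -2.403 1.759
v -1.088 -2.612 1.806
v -0.676 -2.021 2.527
v -2.504 -2.659 2.653
v -2.092 -2.068 3.374
v -1.898 -1.55 2.119
v -1.282 -3.13 3.061
v -1.402 -2.706 3.468
v -0.888 -2.689 3.161
v -1.9 -1.428 2.706
v -1.386 -1.411 2.398
v -1.198 -1.777 3.276
v -1.794 -3.269 2.782
v -1.28 -3.252 2.474
v -2.292 -1.991 2.019
v -1.778 -1.974 1.712
v -1.982 -2.903 1.904
v -1.192 -2.097 1.739
v -0.884 -2.886 2.211
v -1.396 -3.025 1.932
v -1.586 -2.537 1.64
v -0.95 -1.749 2.164
v -0.642 -2.539 2.635
v -0.762 -2.115 3.042
v -0.952 -1.627 2.75
v -0.758 -2.313 2.092
v -2.538 -2.141 2.545
v -2.23 -2.931 3.016
v -2.228 -3.053 2.43
v -2.418 -2.565 2.138
v -2.296 -1.794 2.969
v -1.988 -2.583 3.441
v -1.594 -2.143 3.54
v -1.784 -1.655 3.248
v -2.422 -2.367 3.088
v -3.871 0.017 -0.274
v -3.518 -0.59 -0.115
v -3.129 0.823 1.154
v -3.261 -0.348 -0.385
v -3.236 0.033 -0.613
v -3.455 0.408 -0.712
v -3.832 0.634 -0.643
v -4.224 0.624 -0.433
v -4.482 0.382 -0.163
v -4.506 0.001 0.066
v -4.288 -0.375 0.164
v -3.911 -0.6 0.095
v 4.012 -0.482 -2.776
v 4.599 -0.815 -2.094
v 2.548 -1.558 -2.044
v 4.416 -0.438 -1.906
v 4.14 -0.071 -1.918
v 3.835 0.202 -2.127
v 3.57 0.319 -2.484
v 3.407 0.252 -2.908
v 3.383 0.017 -3.302
v 3.503 -0.332 -3.576
v 3.739 -0.716 -3.666
v 4.038 -1.046 -3.553
v 4.331 -1.246 -3.262
v 4.552 -1.272 -2.859
v 4.648 -1.116 -2.438
v 2.658 1.624 -0.708
v 2.497 1.085 0.397
v 3.959 2.418 -0.131
v 3.798 1.878 0.974
v 3.622 0.382 -1.174
v 3.461 -0.158 -0.069
v 4.923 1.175 -0.597
v 4.762 0.636 0.508
f 2 4 1
f 5 2 1
f 1 4 3
f 3 5 1
f 2 8 4
f 6 2 5
f 6 8 2
f 4 8 3
f 7 5 3
f 3 8 7
f 7 6 5
f 8 6 7
f 9 46 25
f 46 20 49
f 25 49 14
f 46 49 25
f 9 25 21
f 25 14 26
f 21 26 10
f 25 26 21
f 9 21 30
f 21 10 31
f 30 31 16
f 21 31 30
f 9 30 42
f 30 16 45
f 42 45 19
f 30 45 42
f 9 42 46
f 42 19 50
f 46 50 20
f 42 50 46
f 10 26 37
f 26 14 40
f 37 40 18
f 26 40 37
f 14 49 27
f 49 20 48
f 27 48 13
f 49 48 27
f 20 50 47
f 50 19 43
f 47 43 11
f 50 43 47
f 19 45 44
f 45 16 32
f 44 32 15
f 45 32 44
f 16 31 36
f 31 10 33
f 36 33 17
f 31 33 36
f 12 38 24
f 38 18 39
f 24 39 13
f 38 39 24
f 12 24 22
f 24 13 23
f 22 23 11
f 24 23 22
f 12 22 29
f 22 11 28
f 29 28 15
f 22 28 29
f 12 29 34
f 29 15 35
f 34 35 17
f 29 35 34
f 12 34 38
f 34 17 41
f 38 41 18
f 34 41 38
f 13 39 27
f 39 18 40
f 27 40 14
f 39 40 27
f 11 23 47
f 23 13 48
f 47 48 20
f 23 48 47
f 15 28 44
f 28 11 43
f 44 43 19
f 28 43 44
f 17 35 36
f 35 15 32
f 36 32 16
f 35 32 36
f 18 41 37
f 41 17 33
f 37 33 10
f 41 33 37
f 52 51 54
f 52 54 53
f 54 51 55
f 54 55 53
f 55 51 56
f 55 56 53
f 56 51 57
f 56 57 53
f 57 51 58
f 57 58 53
f 58 51 59
f 58 59 53
f 59 51 60
f 59 60 53
f 60 51 61
f 60 61 53
f 61 51 62
f 61 62 53
f 62 51 52
f 62 52 53
f 64 63 66
f 64 66 65
f 66 63 67
f 66 67 65
f 67 63 68
f 67 68 65
f 68 63 69
f 68 69 65
f 69 63 70
f 69 70 65
f 70 63 71
f 70 71 65
f 71 63 72
f 71 72 65
f 72 63 73
f 72 73 65
f 73 63 74
f 73 74 65
f 74 63 75
f 74 75 65
f 75 63 76
f 75 76 65
f 76 63 77
f 76 77 65
f 77 63 64
f 77 64 65
f 79 81 78
f 82 79 78
f 78 81 80
f 80 82 78
f 79 85 81
f 83 79 82
f 83 85 79
f 81 85 80
f 84 82 80
f 80 85 84
f 84 83 82
f 85 83 84

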